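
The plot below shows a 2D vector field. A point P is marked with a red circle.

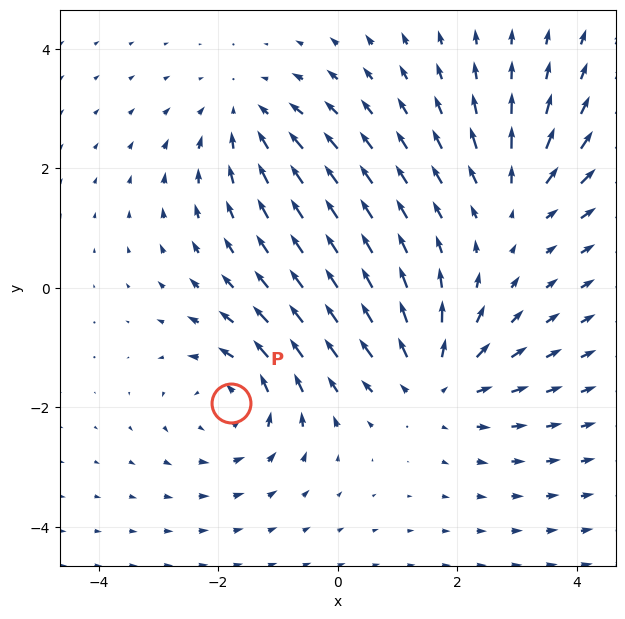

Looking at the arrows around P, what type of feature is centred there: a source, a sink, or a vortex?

vortex

At P (-1.8, -1.9) the arrows circulate counterclockwise. Divergence ≈0, curl about +4 — near-zero divergence with nonzero curl is a vortex.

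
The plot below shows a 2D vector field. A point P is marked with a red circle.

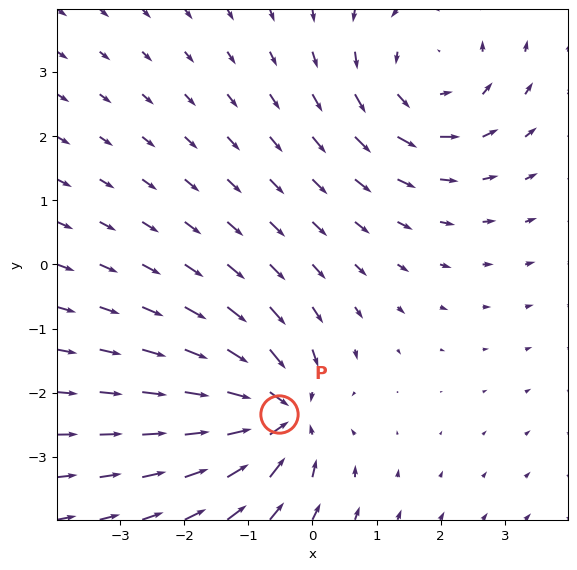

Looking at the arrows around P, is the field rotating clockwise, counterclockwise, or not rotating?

Near P at (-0.5, -2.3) the arrows show no circulation. The curl there is ≈0.

not rotating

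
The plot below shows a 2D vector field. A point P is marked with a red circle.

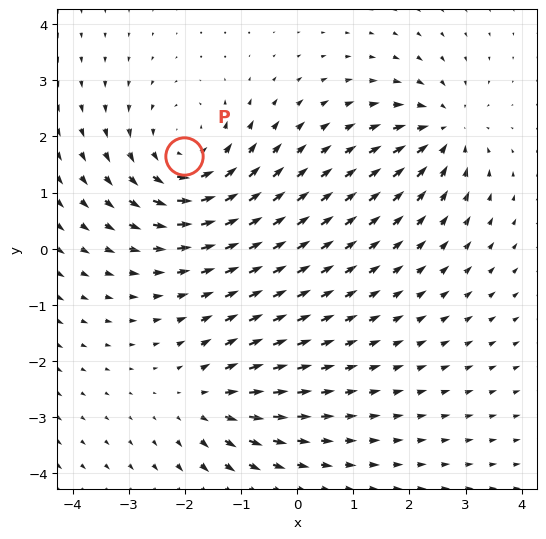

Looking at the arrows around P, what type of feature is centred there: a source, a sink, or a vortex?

vortex

At P (-2.0, 1.7) the arrows circulate counterclockwise. Divergence ≈0, curl about +4 — near-zero divergence with nonzero curl is a vortex.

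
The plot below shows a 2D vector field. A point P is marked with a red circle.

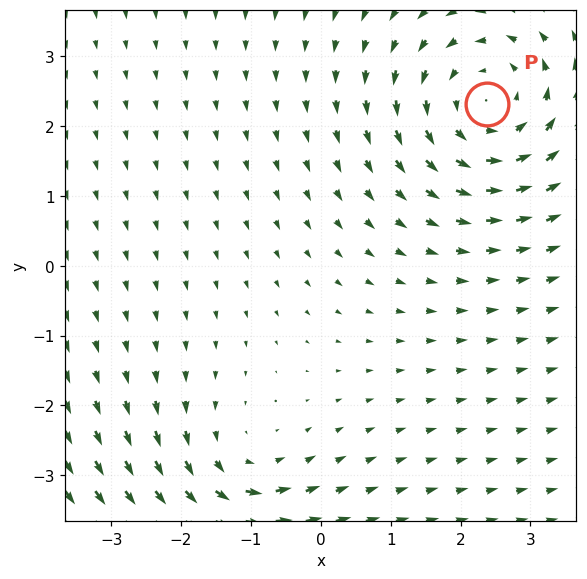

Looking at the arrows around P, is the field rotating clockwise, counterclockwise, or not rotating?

Near P at (2.4, 2.3) the arrows circulate counterclockwise. The curl (z-component) there is about +3; positive curl means counterclockwise rotation.

counterclockwise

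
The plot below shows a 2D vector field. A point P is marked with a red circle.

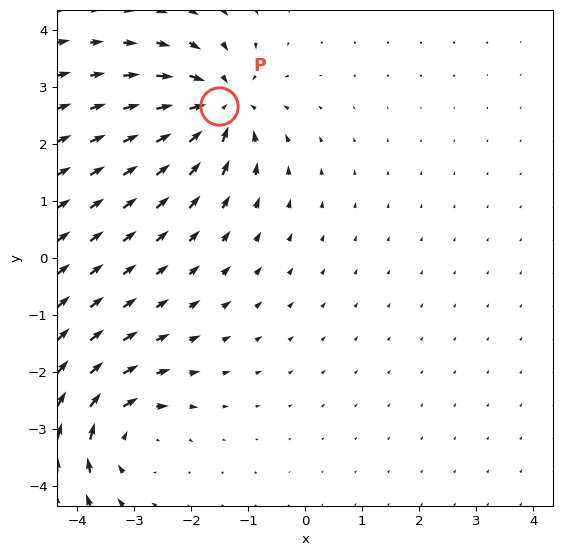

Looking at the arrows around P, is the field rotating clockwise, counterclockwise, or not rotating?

Near P at (-1.5, 2.7) the arrows show no circulation. The curl there is ≈0.

not rotating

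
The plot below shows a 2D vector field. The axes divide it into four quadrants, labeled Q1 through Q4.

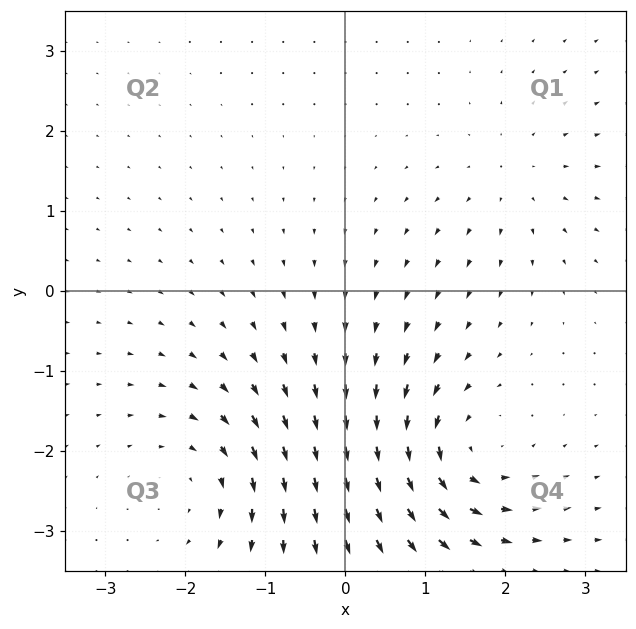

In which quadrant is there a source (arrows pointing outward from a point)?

Q1

The source sits at approximately (2.1, 1.4), which lies in quadrant Q1. The divergence there is about +3, positive as expected for a source.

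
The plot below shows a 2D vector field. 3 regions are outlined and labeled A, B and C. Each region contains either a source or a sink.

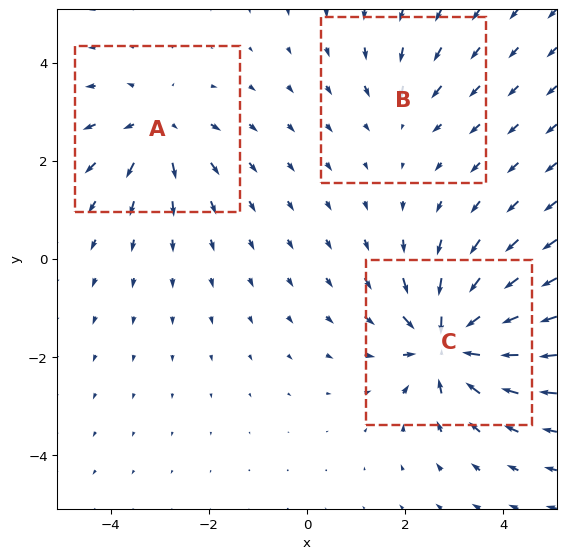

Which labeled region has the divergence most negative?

Divergence at each region's feature centre — A: about +4, B: about -2, C: about -6. Region C is most negative.

C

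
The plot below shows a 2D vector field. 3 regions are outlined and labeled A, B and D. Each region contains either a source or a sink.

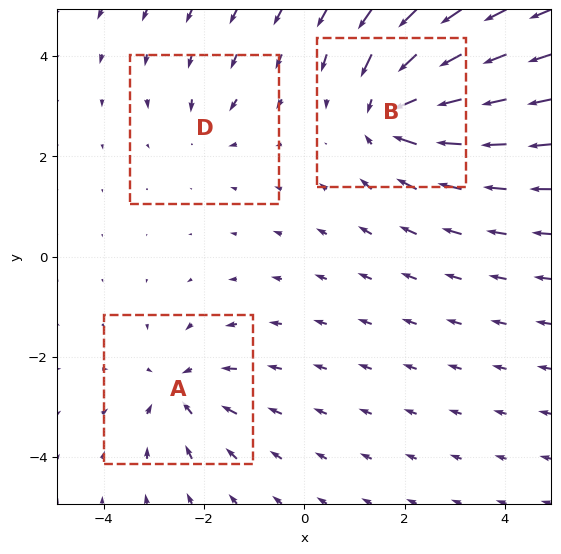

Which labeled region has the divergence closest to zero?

D

Divergence at each region's feature centre — A: about -4, B: about -5, D: about -2. Region D is closest to zero.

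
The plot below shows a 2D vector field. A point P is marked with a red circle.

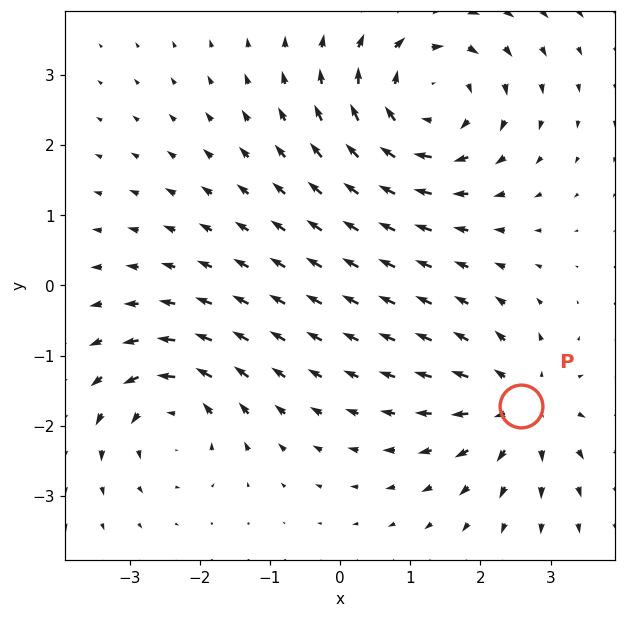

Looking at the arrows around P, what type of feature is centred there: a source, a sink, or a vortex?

At P (2.6, -1.7) the arrows spread outward. Divergence about +4, curl ≈0 — positive divergence with near-zero curl is a source.

source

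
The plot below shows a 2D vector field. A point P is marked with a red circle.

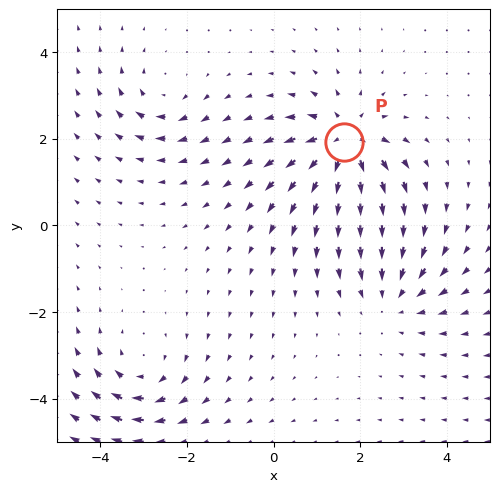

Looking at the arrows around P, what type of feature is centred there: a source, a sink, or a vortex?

At P (1.6, 1.9) the arrows spread outward. Divergence about +6, curl ≈0 — positive divergence with near-zero curl is a source.

source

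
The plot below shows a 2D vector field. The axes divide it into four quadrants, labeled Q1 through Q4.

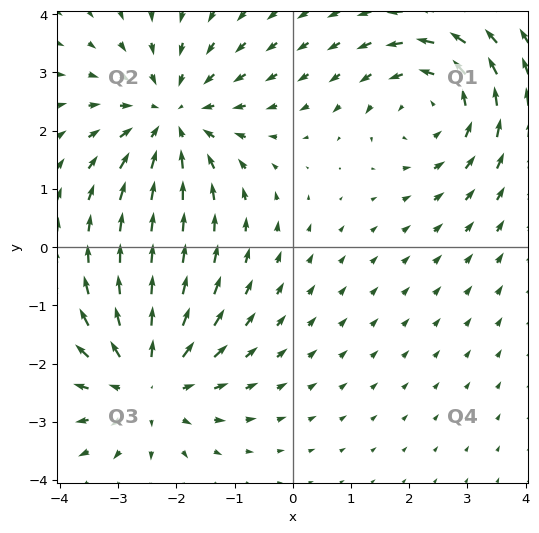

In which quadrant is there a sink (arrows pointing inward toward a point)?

The sink sits at approximately (-2.1, 2.2), which lies in quadrant Q2. The divergence there is about -4, negative as expected for a sink.

Q2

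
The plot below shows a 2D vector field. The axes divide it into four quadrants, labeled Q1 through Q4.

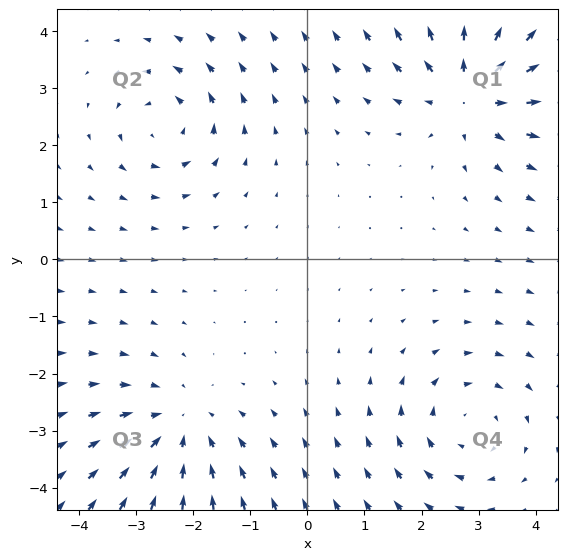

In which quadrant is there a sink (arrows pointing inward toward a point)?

The sink sits at approximately (-2.2, -2.9), which lies in quadrant Q3. The divergence there is about -4, negative as expected for a sink.

Q3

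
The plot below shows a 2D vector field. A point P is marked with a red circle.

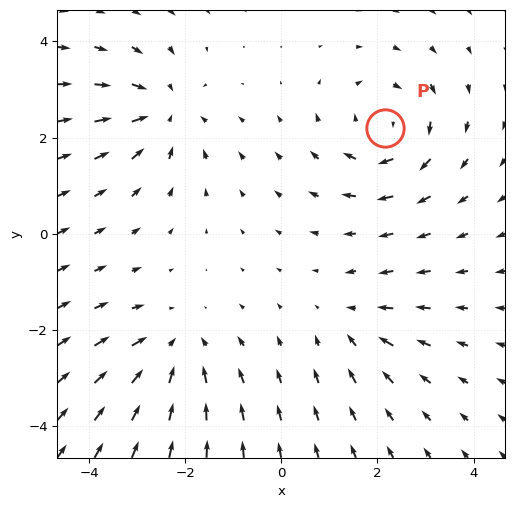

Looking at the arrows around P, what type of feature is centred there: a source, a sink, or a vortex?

At P (2.2, 2.2) the arrows circulate clockwise. Divergence ≈0, curl about -4 — near-zero divergence with nonzero curl is a vortex.

vortex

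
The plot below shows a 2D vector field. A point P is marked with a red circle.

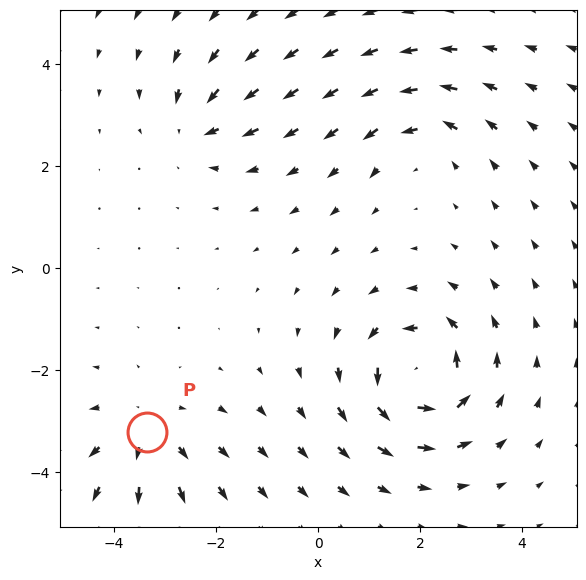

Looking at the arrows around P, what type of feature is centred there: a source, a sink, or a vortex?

source

At P (-3.4, -3.2) the arrows spread outward. Divergence about +3, curl ≈0 — positive divergence with near-zero curl is a source.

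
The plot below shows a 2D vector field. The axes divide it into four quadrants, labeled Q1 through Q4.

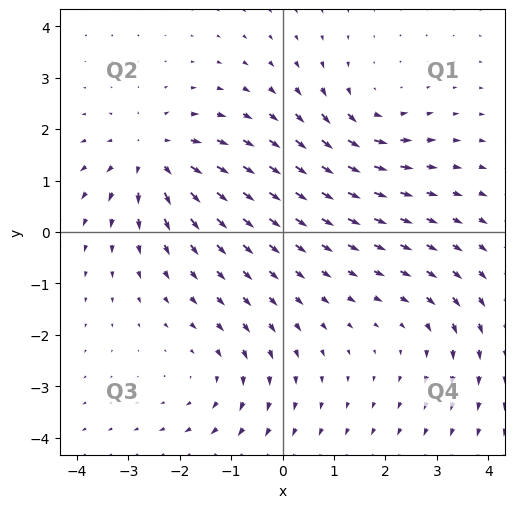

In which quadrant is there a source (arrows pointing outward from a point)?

Q2

The source sits at approximately (-2.5, 1.5), which lies in quadrant Q2. The divergence there is about +4, positive as expected for a source.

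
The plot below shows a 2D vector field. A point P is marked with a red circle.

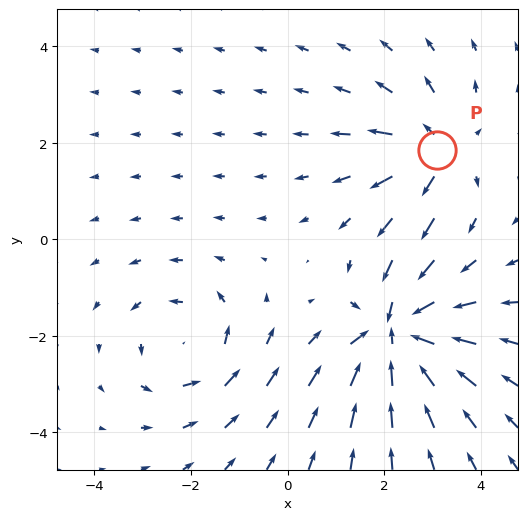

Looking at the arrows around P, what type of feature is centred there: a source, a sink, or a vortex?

At P (3.1, 1.8) the arrows spread outward. Divergence about +4, curl ≈0 — positive divergence with near-zero curl is a source.

source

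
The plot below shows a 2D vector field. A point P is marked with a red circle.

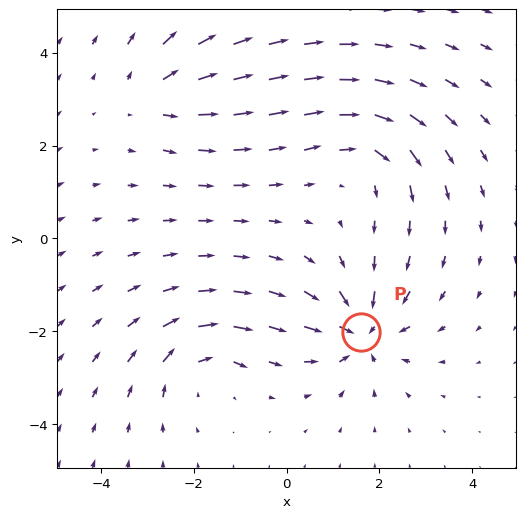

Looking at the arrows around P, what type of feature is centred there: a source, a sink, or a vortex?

sink

At P (1.6, -2.0) the arrows converge inward. Divergence about -5, curl ≈0 — negative divergence with near-zero curl is a sink.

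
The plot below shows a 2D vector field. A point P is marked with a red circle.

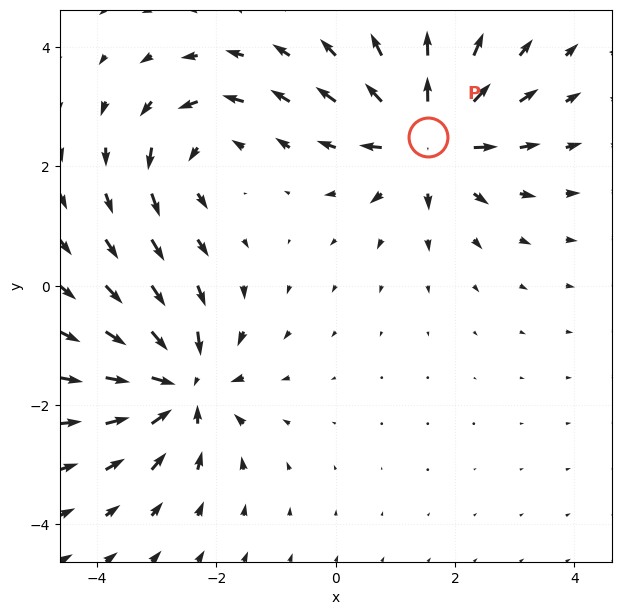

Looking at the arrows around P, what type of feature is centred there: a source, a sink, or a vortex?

source

At P (1.6, 2.5) the arrows spread outward. Divergence about +6, curl ≈0 — positive divergence with near-zero curl is a source.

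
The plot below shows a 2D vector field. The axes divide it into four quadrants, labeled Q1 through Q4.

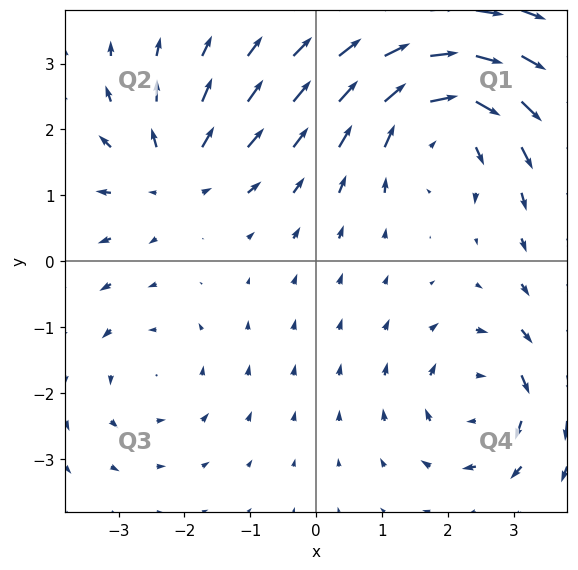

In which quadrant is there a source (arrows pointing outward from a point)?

The source sits at approximately (-2.2, 1.3), which lies in quadrant Q2. The divergence there is about +4, positive as expected for a source.

Q2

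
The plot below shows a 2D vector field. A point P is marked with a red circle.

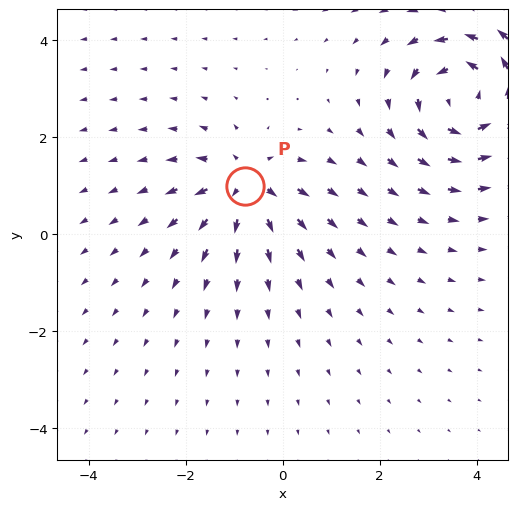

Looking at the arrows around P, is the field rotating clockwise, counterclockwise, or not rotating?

not rotating

Near P at (-0.8, 1.0) the arrows show no circulation. The curl there is ≈0.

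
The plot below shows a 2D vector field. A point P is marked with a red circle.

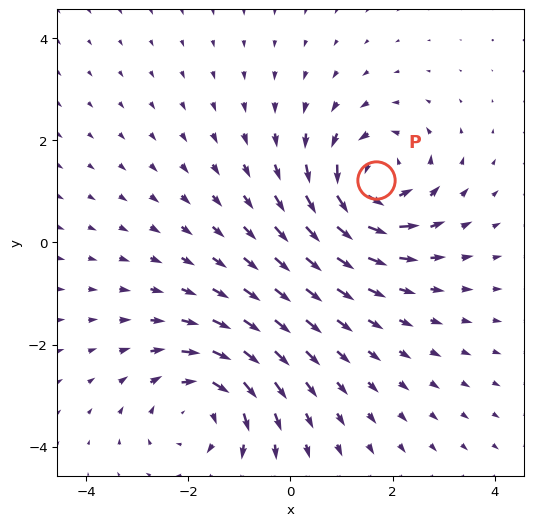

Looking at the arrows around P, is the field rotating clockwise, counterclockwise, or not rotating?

Near P at (1.7, 1.2) the arrows circulate counterclockwise. The curl (z-component) there is about +6; positive curl means counterclockwise rotation.

counterclockwise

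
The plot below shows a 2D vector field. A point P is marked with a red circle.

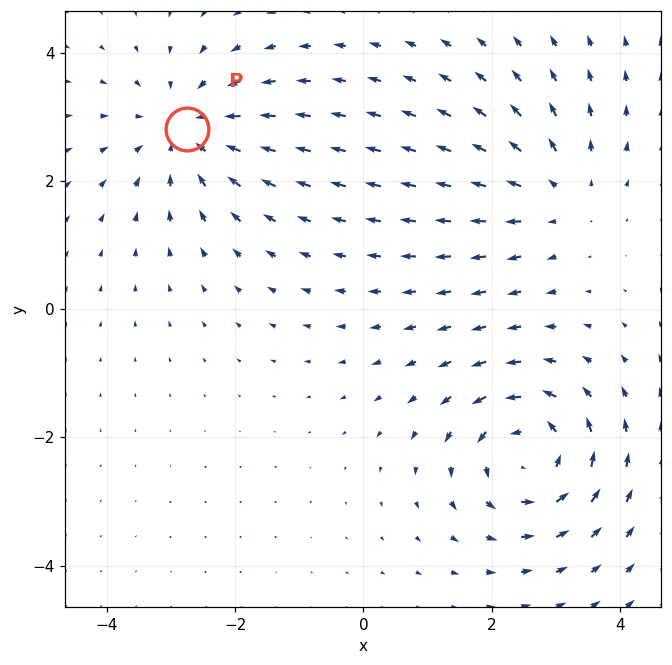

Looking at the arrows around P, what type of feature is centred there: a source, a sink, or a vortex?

sink

At P (-2.8, 2.8) the arrows converge inward. Divergence about -4, curl ≈0 — negative divergence with near-zero curl is a sink.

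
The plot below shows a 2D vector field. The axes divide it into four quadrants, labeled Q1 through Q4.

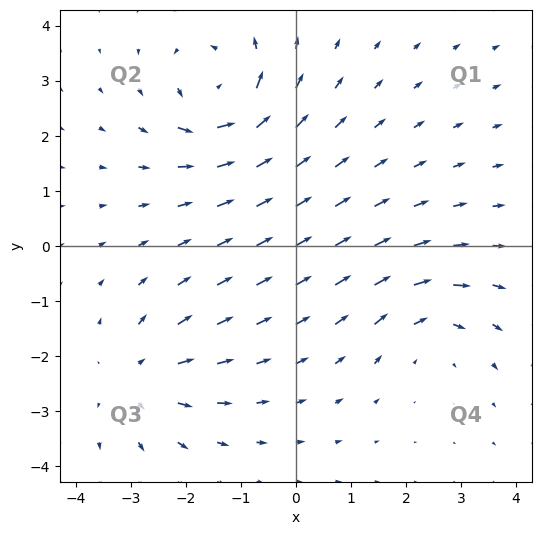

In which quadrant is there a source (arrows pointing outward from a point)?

Q3

The source sits at approximately (-2.8, -2.4), which lies in quadrant Q3. The divergence there is about +4, positive as expected for a source.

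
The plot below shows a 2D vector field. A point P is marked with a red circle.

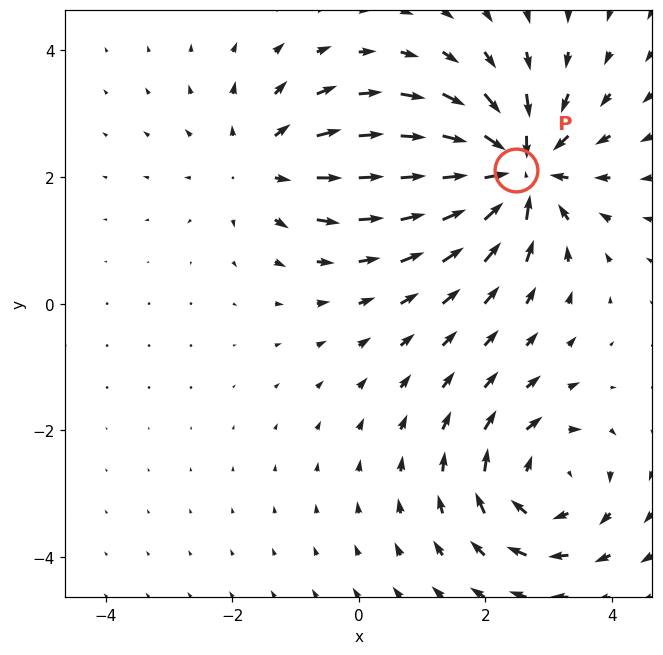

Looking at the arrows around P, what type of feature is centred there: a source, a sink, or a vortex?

sink

At P (2.5, 2.1) the arrows converge inward. Divergence about -6, curl ≈0 — negative divergence with near-zero curl is a sink.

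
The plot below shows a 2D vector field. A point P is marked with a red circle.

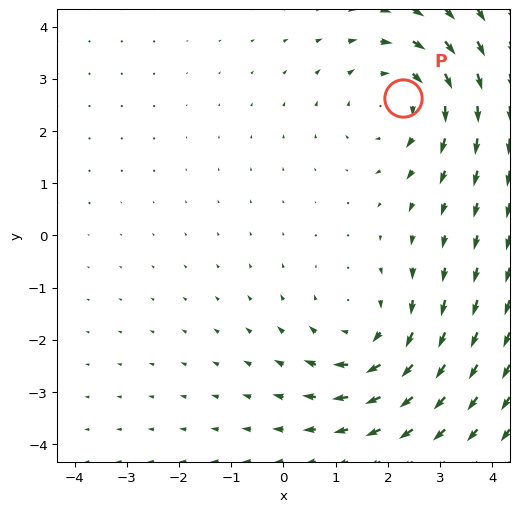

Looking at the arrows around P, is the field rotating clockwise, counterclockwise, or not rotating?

clockwise

Near P at (2.3, 2.6) the arrows circulate clockwise. The curl (z-component) there is about -3; negative curl means clockwise rotation.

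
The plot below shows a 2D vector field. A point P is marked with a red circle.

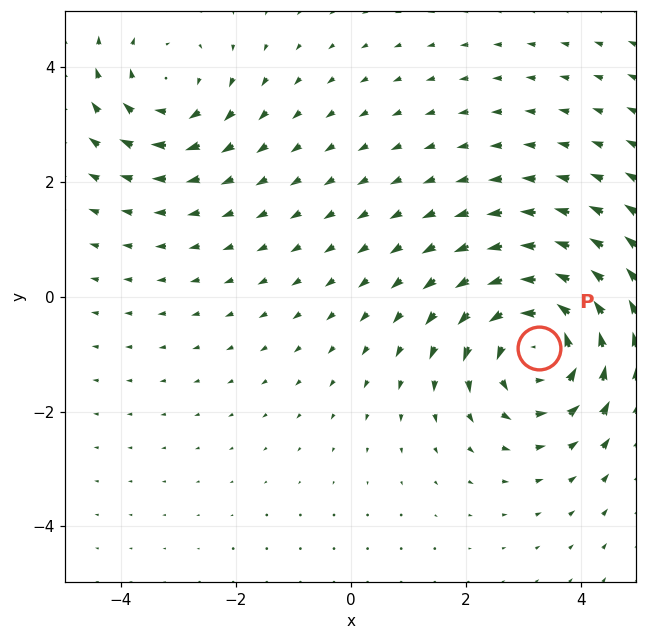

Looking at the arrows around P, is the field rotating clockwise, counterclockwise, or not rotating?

Near P at (3.3, -0.9) the arrows circulate counterclockwise. The curl (z-component) there is about +4; positive curl means counterclockwise rotation.

counterclockwise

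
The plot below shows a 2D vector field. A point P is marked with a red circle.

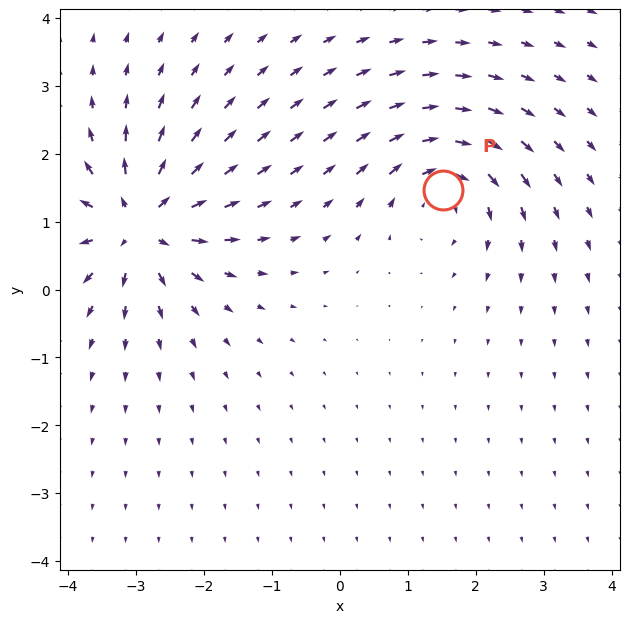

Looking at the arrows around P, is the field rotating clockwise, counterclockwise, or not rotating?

clockwise

Near P at (1.5, 1.5) the arrows circulate clockwise. The curl (z-component) there is about -4; negative curl means clockwise rotation.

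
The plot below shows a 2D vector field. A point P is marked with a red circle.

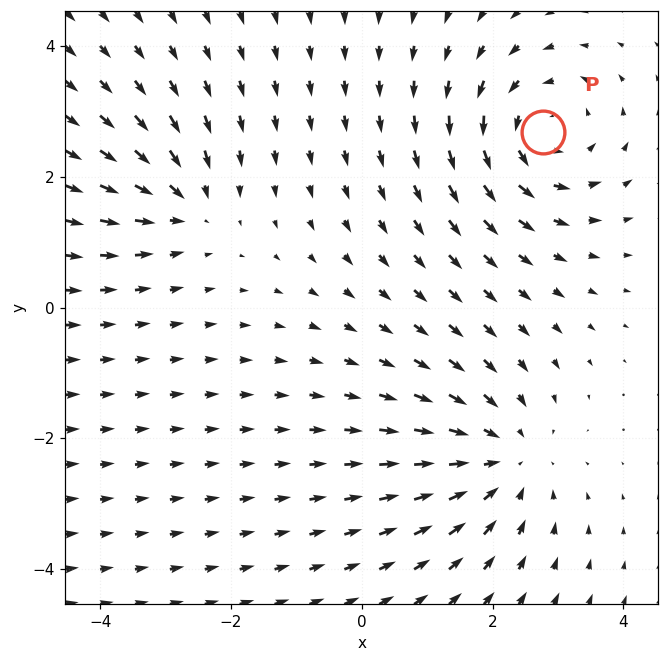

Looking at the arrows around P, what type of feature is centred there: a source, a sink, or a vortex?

At P (2.8, 2.7) the arrows circulate counterclockwise. Divergence ≈0, curl about +5 — near-zero divergence with nonzero curl is a vortex.

vortex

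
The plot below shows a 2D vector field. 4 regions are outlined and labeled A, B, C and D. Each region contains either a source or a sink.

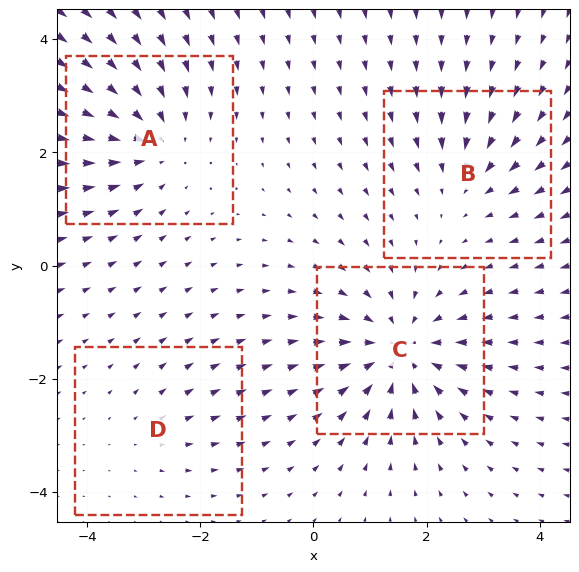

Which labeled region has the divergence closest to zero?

Divergence at each region's feature centre — A: about -5, B: about -3, C: about -6, D: about +2. Region D is closest to zero.

D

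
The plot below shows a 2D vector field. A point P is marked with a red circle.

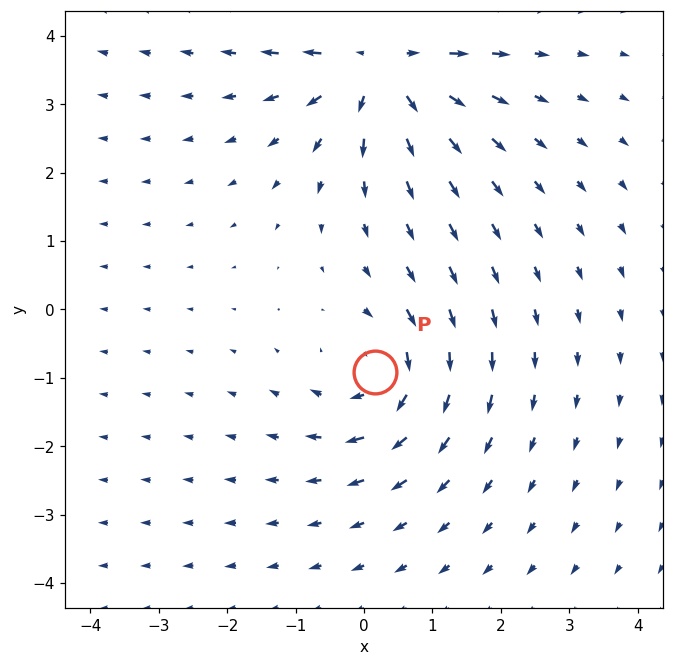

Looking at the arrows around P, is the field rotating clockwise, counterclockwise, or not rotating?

Near P at (0.2, -0.9) the arrows circulate clockwise. The curl (z-component) there is about -3; negative curl means clockwise rotation.

clockwise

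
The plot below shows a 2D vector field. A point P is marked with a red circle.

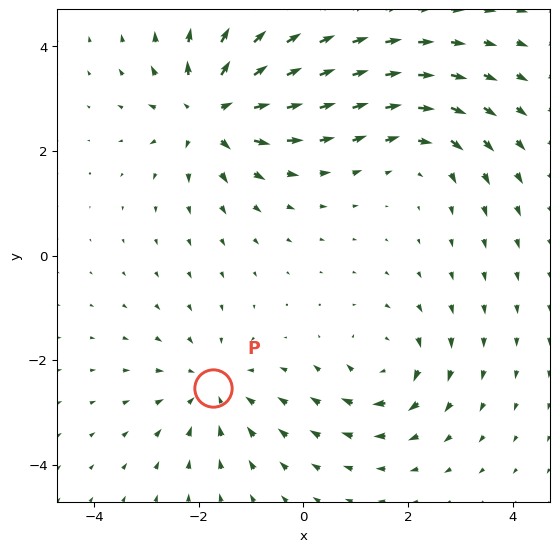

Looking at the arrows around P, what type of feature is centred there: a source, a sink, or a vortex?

At P (-1.7, -2.5) the arrows converge inward. Divergence about -3, curl ≈0 — negative divergence with near-zero curl is a sink.

sink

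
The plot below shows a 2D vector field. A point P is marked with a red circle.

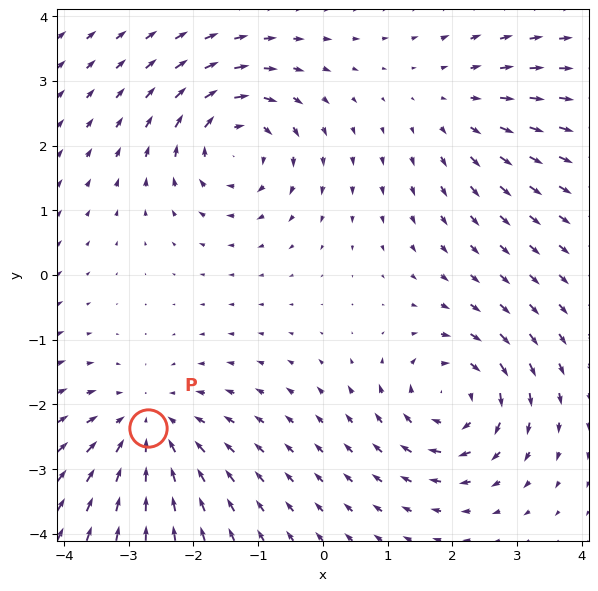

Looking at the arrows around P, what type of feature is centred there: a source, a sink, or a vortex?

sink

At P (-2.7, -2.4) the arrows converge inward. Divergence about -4, curl ≈0 — negative divergence with near-zero curl is a sink.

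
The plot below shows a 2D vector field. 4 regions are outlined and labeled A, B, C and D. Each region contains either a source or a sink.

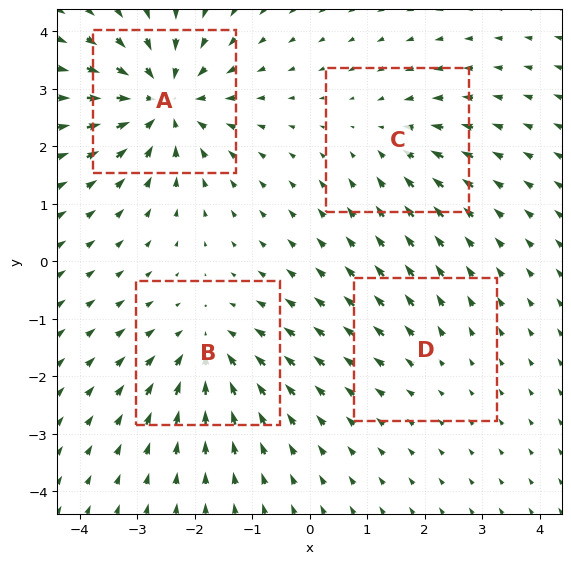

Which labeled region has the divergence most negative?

Divergence at each region's feature centre — A: about -8, B: about -5, C: about -3, D: about +2. Region A is most negative.

A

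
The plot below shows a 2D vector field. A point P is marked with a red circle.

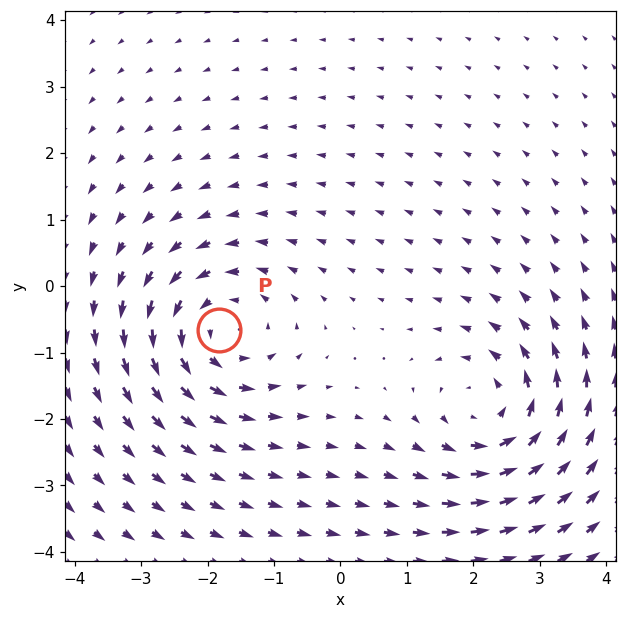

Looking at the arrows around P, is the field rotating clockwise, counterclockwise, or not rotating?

Near P at (-1.8, -0.7) the arrows circulate counterclockwise. The curl (z-component) there is about +5; positive curl means counterclockwise rotation.

counterclockwise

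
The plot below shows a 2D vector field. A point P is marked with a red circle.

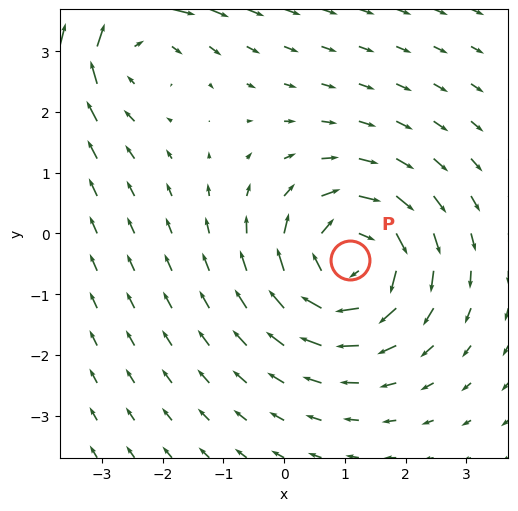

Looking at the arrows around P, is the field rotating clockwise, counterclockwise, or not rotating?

Near P at (1.1, -0.4) the arrows circulate clockwise. The curl (z-component) there is about -5; negative curl means clockwise rotation.

clockwise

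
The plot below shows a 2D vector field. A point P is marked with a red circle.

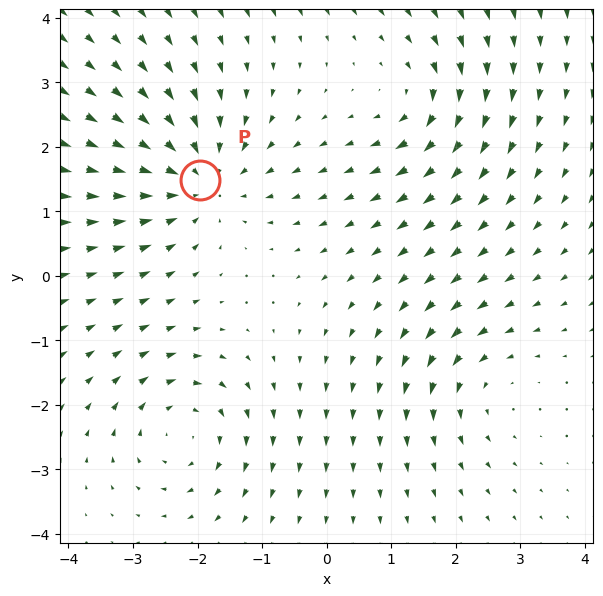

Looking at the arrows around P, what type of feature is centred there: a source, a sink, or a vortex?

At P (-2.0, 1.5) the arrows converge inward. Divergence about -4, curl ≈0 — negative divergence with near-zero curl is a sink.

sink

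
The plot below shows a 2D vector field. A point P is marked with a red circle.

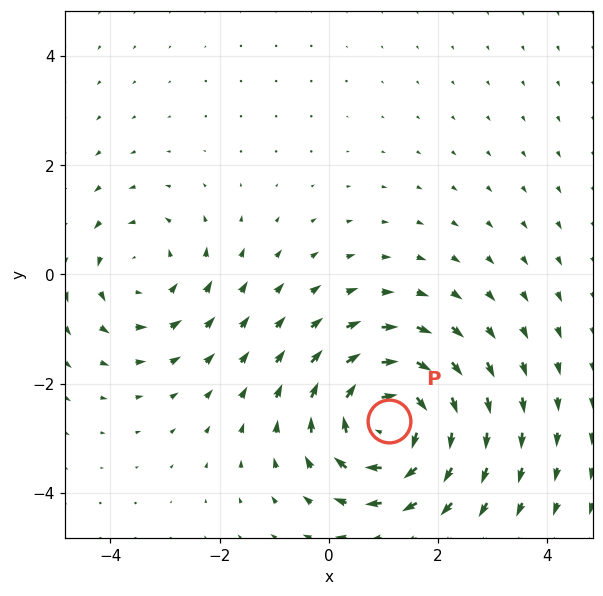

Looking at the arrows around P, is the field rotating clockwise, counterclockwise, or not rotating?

Near P at (1.1, -2.7) the arrows circulate clockwise. The curl (z-component) there is about -5; negative curl means clockwise rotation.

clockwise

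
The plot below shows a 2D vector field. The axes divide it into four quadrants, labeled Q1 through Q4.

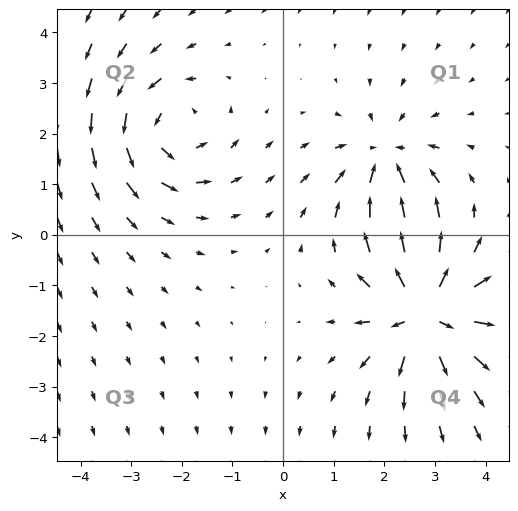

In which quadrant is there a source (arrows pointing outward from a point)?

Q4

The source sits at approximately (2.8, -1.5), which lies in quadrant Q4. The divergence there is about +6, positive as expected for a source.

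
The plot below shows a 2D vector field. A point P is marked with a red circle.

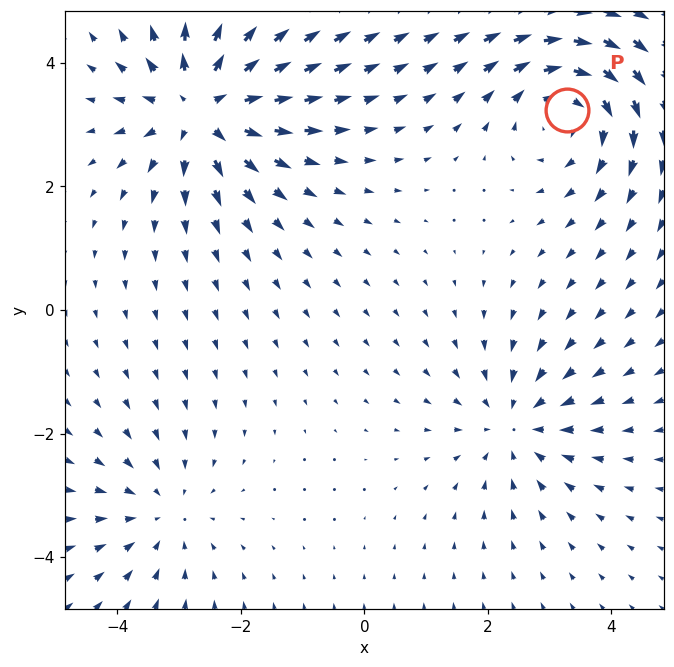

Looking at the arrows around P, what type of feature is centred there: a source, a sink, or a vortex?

At P (3.3, 3.2) the arrows circulate clockwise. Divergence ≈0, curl about -4 — near-zero divergence with nonzero curl is a vortex.

vortex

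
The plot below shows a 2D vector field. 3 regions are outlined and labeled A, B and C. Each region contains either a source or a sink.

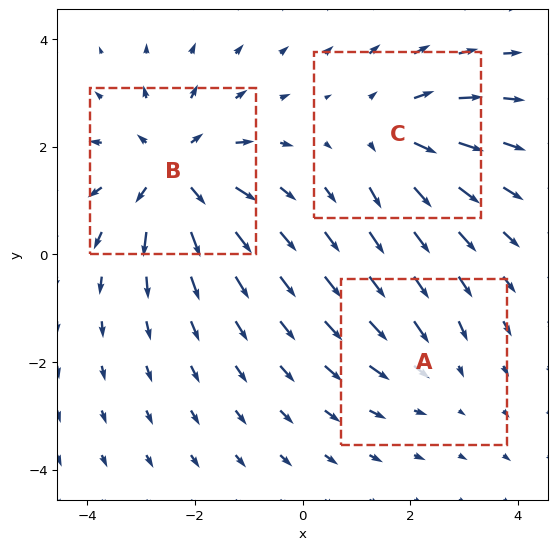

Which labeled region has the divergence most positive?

B

Divergence at each region's feature centre — A: about -2, B: about +5, C: about +3. Region B is most positive.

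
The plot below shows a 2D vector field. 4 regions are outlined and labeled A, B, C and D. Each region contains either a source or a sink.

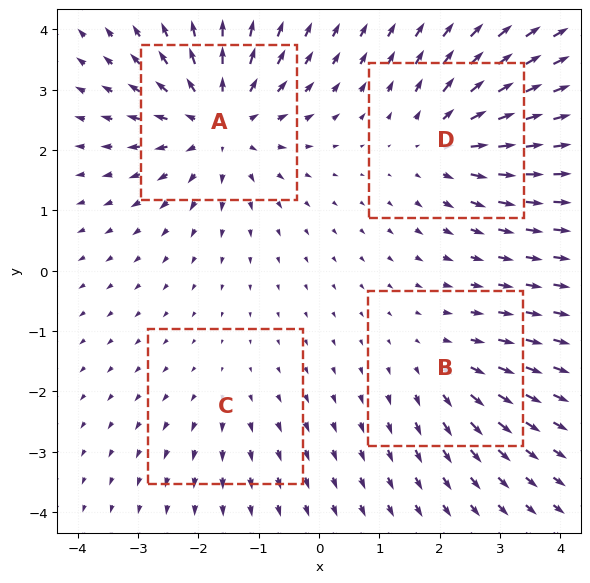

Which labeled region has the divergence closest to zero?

C

Divergence at each region's feature centre — A: about +6, B: about +3, C: about +2, D: about +4. Region C is closest to zero.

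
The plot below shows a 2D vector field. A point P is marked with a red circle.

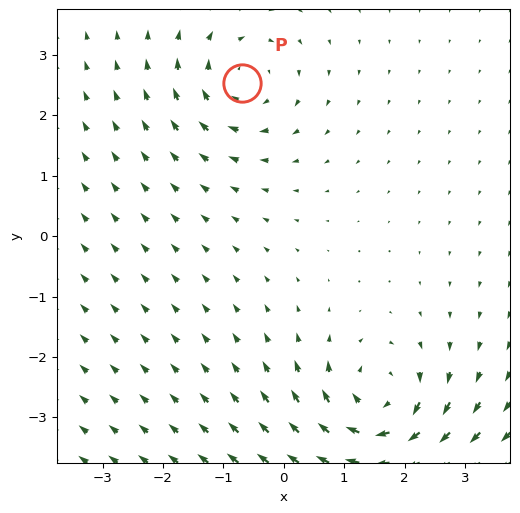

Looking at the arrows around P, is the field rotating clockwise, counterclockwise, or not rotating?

Near P at (-0.7, 2.5) the arrows circulate clockwise. The curl (z-component) there is about -4; negative curl means clockwise rotation.

clockwise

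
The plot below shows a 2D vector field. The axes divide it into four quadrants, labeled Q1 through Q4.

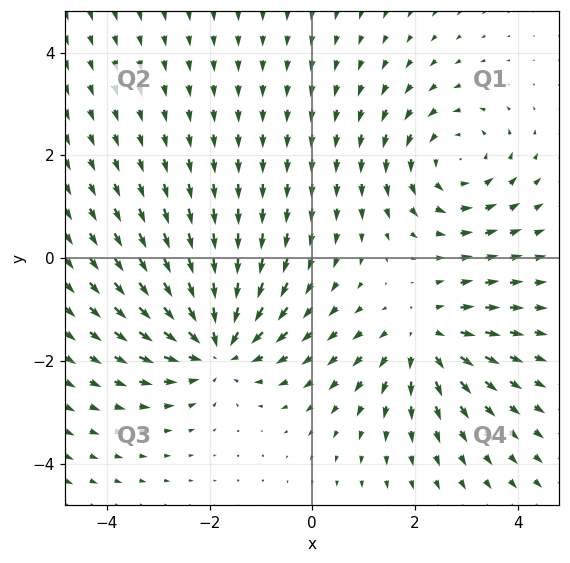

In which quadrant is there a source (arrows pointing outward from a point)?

The source sits at approximately (2.2, -1.6), which lies in quadrant Q4. The divergence there is about +3, positive as expected for a source.

Q4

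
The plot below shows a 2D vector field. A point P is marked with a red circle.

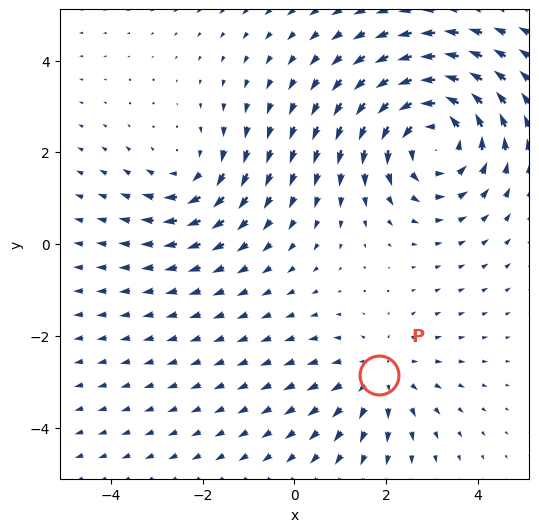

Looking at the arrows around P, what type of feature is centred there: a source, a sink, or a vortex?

At P (1.8, -2.8) the arrows spread outward. Divergence about +2, curl ≈0 — positive divergence with near-zero curl is a source.

source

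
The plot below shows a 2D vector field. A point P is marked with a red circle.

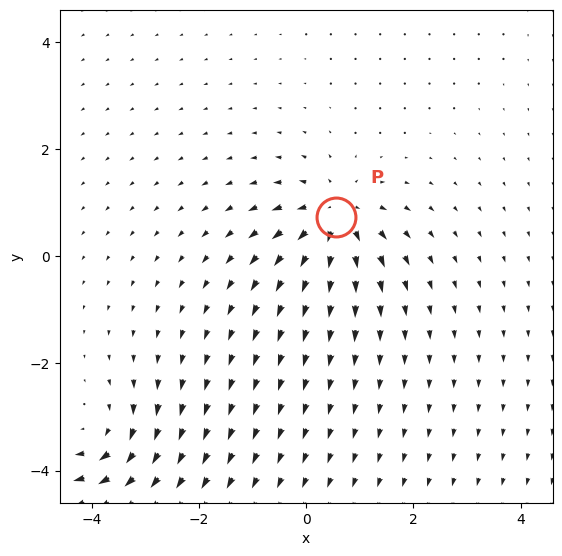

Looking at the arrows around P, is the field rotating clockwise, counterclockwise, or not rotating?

not rotating

Near P at (0.6, 0.7) the arrows show no circulation. The curl there is ≈0.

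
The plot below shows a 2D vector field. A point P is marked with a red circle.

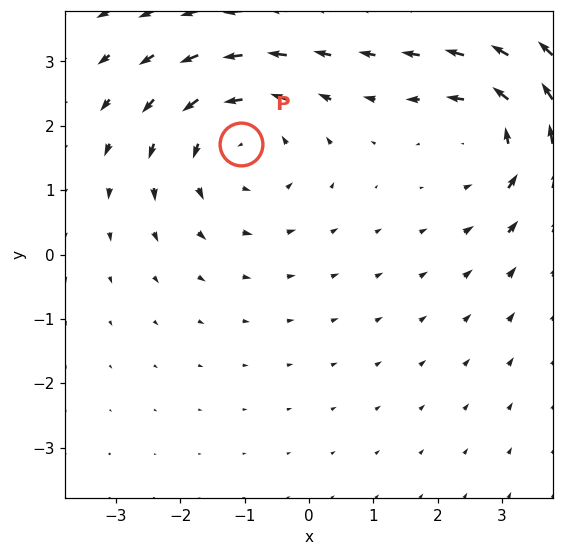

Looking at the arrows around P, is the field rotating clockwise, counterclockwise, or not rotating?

counterclockwise

Near P at (-1.1, 1.7) the arrows circulate counterclockwise. The curl (z-component) there is about +3; positive curl means counterclockwise rotation.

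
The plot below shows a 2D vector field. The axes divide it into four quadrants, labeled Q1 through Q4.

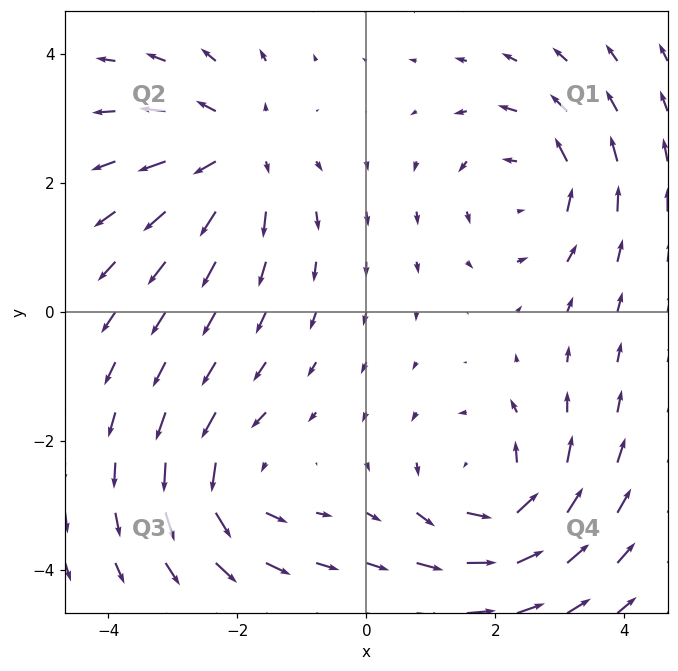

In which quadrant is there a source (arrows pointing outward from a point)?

The source sits at approximately (-2.0, 2.5), which lies in quadrant Q2. The divergence there is about +5, positive as expected for a source.

Q2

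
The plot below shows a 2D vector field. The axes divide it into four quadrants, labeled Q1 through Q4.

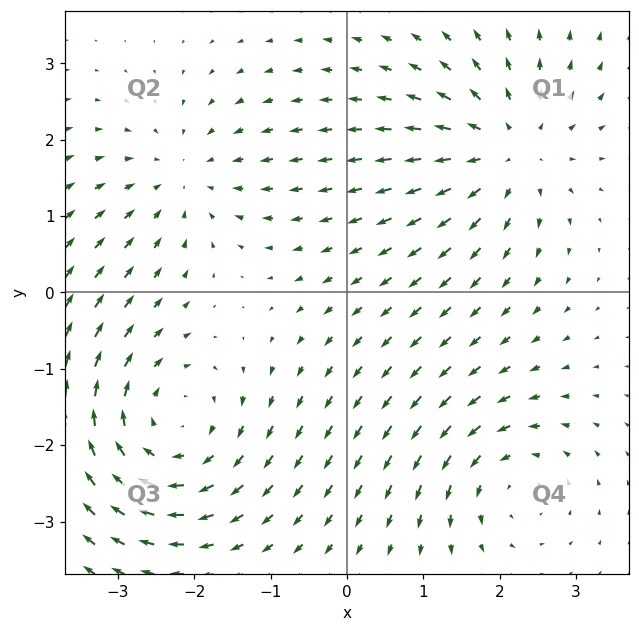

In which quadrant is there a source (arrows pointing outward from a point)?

The source sits at approximately (2.1, 1.9), which lies in quadrant Q1. The divergence there is about +4, positive as expected for a source.

Q1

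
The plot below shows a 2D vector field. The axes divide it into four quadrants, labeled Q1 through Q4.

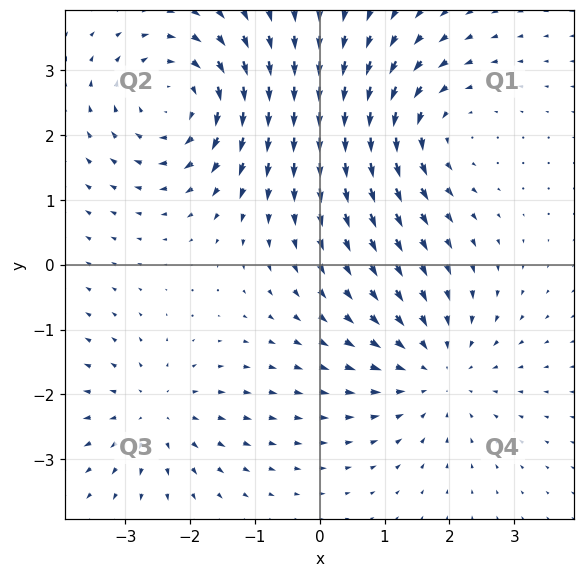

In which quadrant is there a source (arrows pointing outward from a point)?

Q3

The source sits at approximately (-2.5, -2.3), which lies in quadrant Q3. The divergence there is about +3, positive as expected for a source.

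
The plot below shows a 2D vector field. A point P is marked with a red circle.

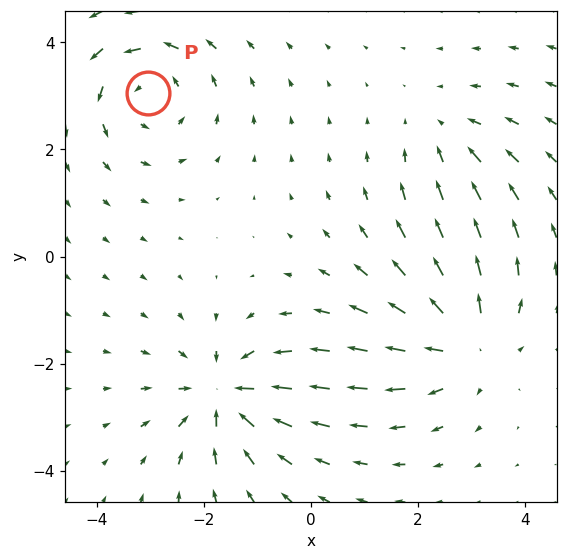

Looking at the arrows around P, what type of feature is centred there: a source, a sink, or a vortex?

At P (-3.0, 3.1) the arrows circulate counterclockwise. Divergence ≈0, curl about +4 — near-zero divergence with nonzero curl is a vortex.

vortex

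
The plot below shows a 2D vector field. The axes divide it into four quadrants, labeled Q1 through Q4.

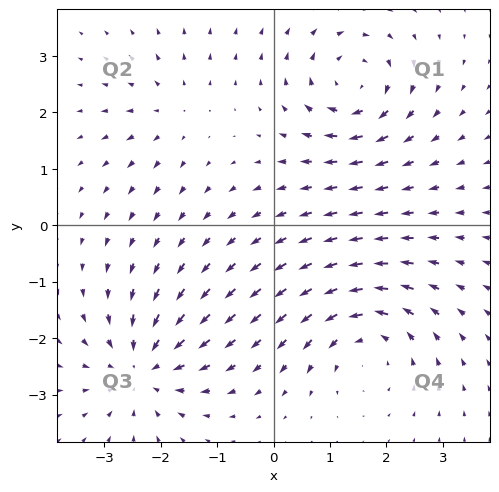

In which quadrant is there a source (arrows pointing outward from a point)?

Q2

The source sits at approximately (-1.8, 2.0), which lies in quadrant Q2. The divergence there is about +3, positive as expected for a source.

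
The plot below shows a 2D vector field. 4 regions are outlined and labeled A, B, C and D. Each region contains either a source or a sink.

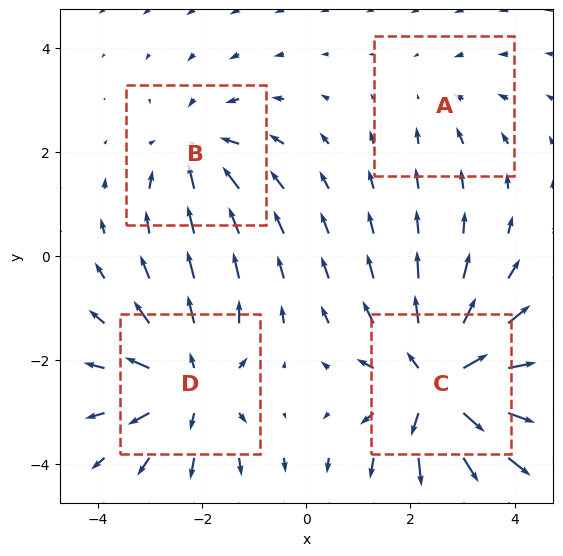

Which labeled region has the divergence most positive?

Divergence at each region's feature centre — A: about -2, B: about -3, C: about +6, D: about +5. Region C is most positive.

C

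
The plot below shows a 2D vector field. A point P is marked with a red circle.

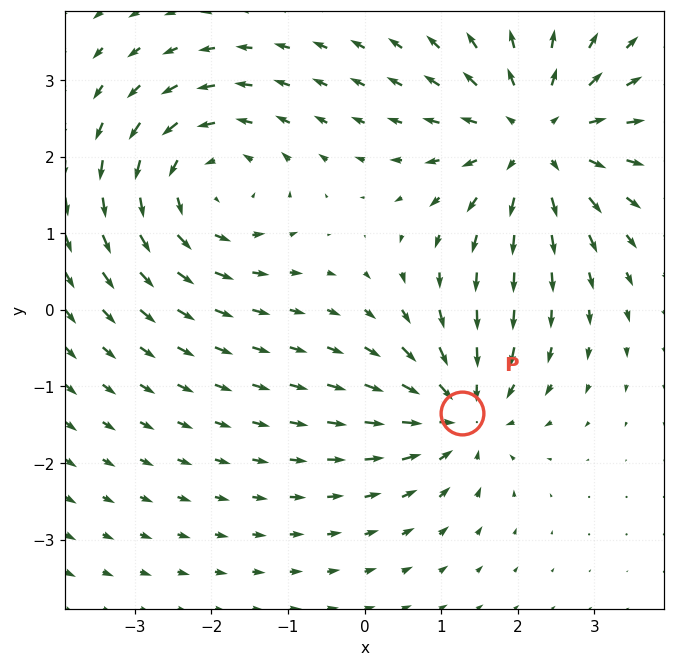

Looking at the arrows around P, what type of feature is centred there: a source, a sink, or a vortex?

sink

At P (1.3, -1.3) the arrows converge inward. Divergence about -4, curl ≈0 — negative divergence with near-zero curl is a sink.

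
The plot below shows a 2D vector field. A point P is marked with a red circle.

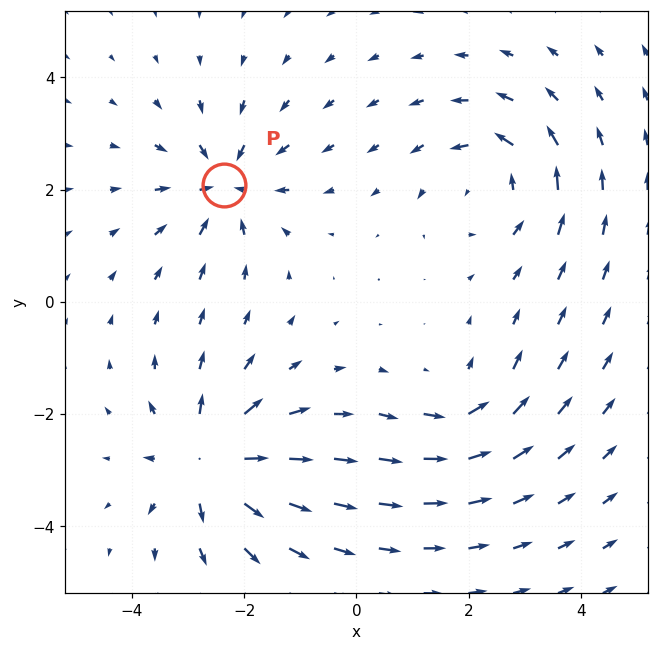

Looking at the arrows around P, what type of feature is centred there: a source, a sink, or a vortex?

At P (-2.4, 2.1) the arrows converge inward. Divergence about -5, curl ≈0 — negative divergence with near-zero curl is a sink.

sink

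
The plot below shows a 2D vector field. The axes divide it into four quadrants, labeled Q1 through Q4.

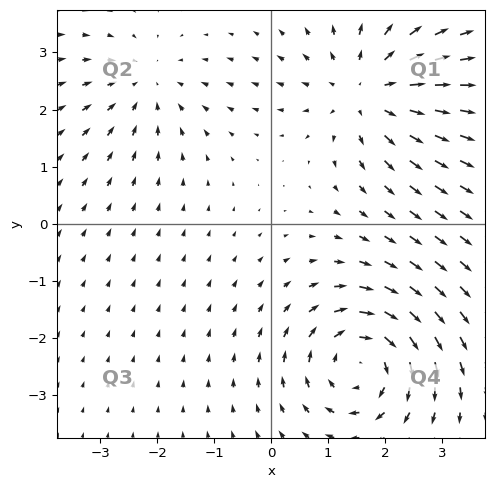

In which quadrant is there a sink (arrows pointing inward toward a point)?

The sink sits at approximately (-2.2, 2.4), which lies in quadrant Q2. The divergence there is about -2, negative as expected for a sink.

Q2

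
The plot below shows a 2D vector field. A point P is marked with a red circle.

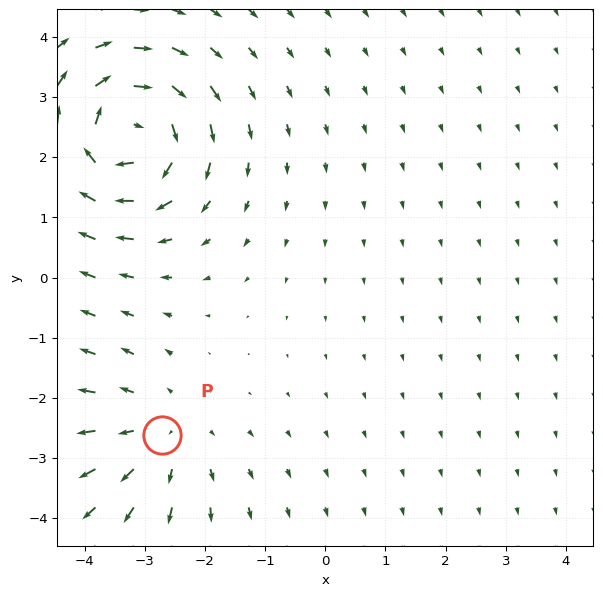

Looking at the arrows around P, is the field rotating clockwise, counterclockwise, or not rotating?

Near P at (-2.7, -2.6) the arrows show no circulation. The curl there is ≈0.

not rotating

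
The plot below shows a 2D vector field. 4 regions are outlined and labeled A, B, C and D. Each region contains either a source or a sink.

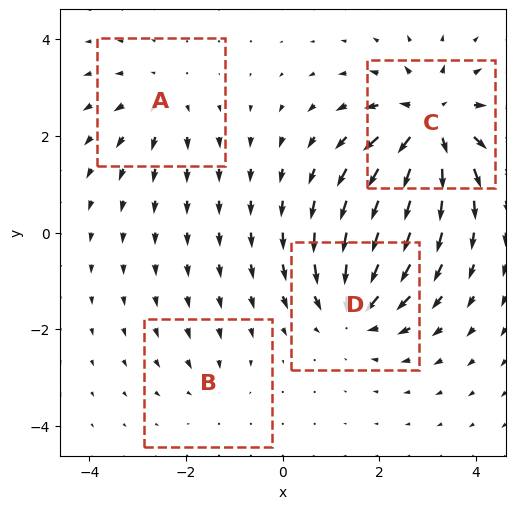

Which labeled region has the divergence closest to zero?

Divergence at each region's feature centre — A: about +3, B: about -2, C: about +8, D: about -6. Region B is closest to zero.

B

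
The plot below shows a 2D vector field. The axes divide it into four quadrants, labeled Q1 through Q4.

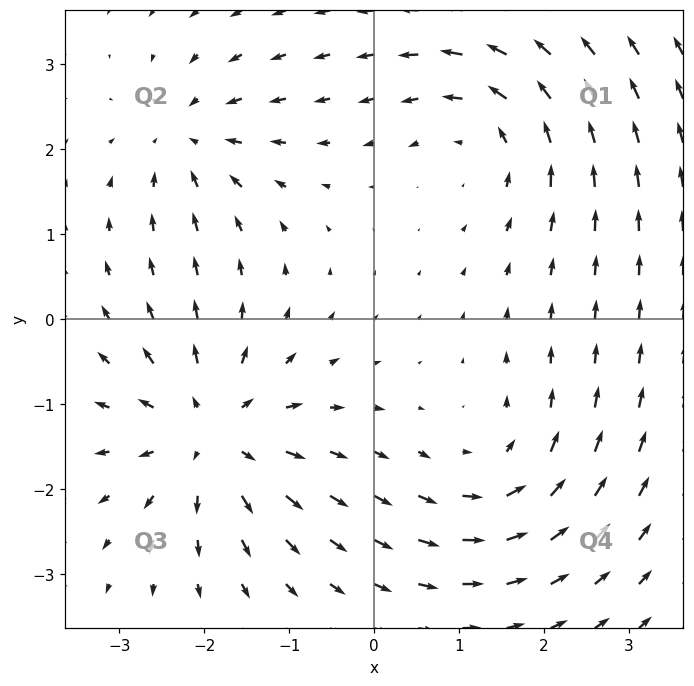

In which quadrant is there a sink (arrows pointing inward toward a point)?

The sink sits at approximately (-2.2, 2.1), which lies in quadrant Q2. The divergence there is about -4, negative as expected for a sink.

Q2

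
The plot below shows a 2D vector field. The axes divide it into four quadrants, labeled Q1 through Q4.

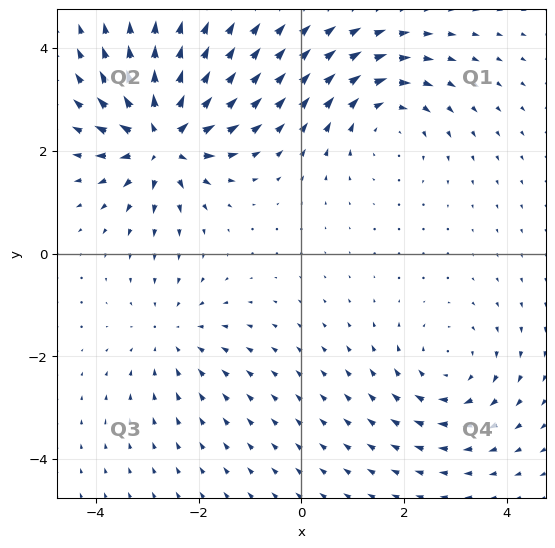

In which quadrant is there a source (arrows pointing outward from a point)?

The source sits at approximately (-2.7, 2.2), which lies in quadrant Q2. The divergence there is about +7, positive as expected for a source.

Q2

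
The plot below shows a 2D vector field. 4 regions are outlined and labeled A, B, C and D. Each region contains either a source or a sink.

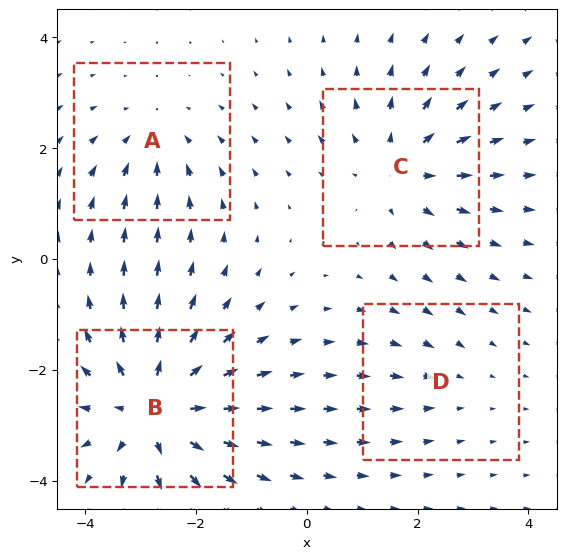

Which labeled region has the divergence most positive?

B

Divergence at each region's feature centre — A: about -3, B: about +7, C: about +4, D: about -2. Region B is most positive.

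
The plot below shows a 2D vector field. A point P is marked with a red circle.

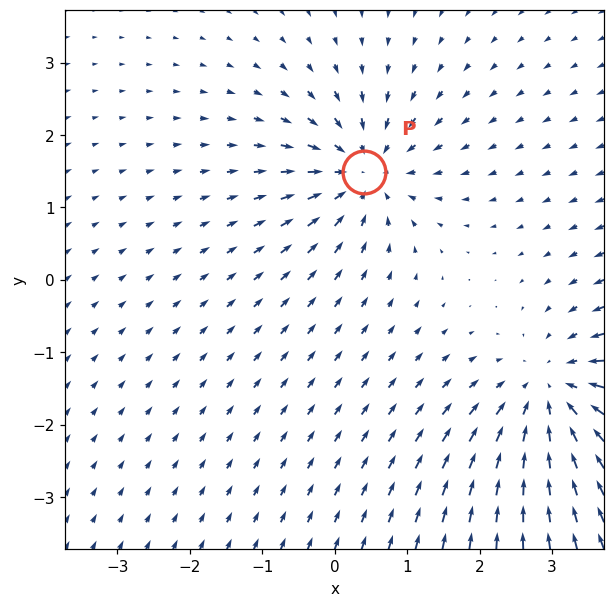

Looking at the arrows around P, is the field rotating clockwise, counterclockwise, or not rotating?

Near P at (0.4, 1.5) the arrows show no circulation. The curl there is ≈0.

not rotating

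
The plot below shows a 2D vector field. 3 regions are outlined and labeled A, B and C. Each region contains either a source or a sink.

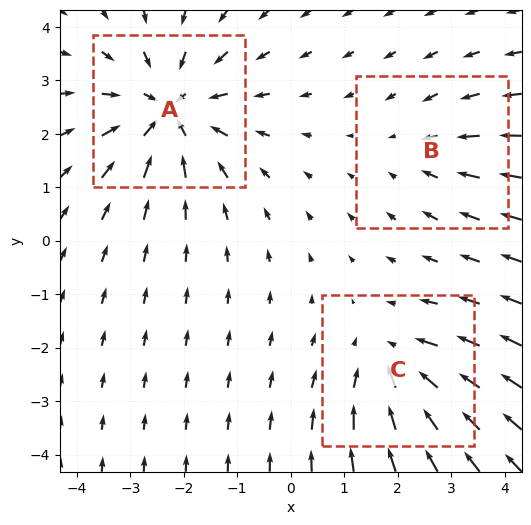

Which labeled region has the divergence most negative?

A

Divergence at each region's feature centre — A: about -4, B: about -2, C: about -3. Region A is most negative.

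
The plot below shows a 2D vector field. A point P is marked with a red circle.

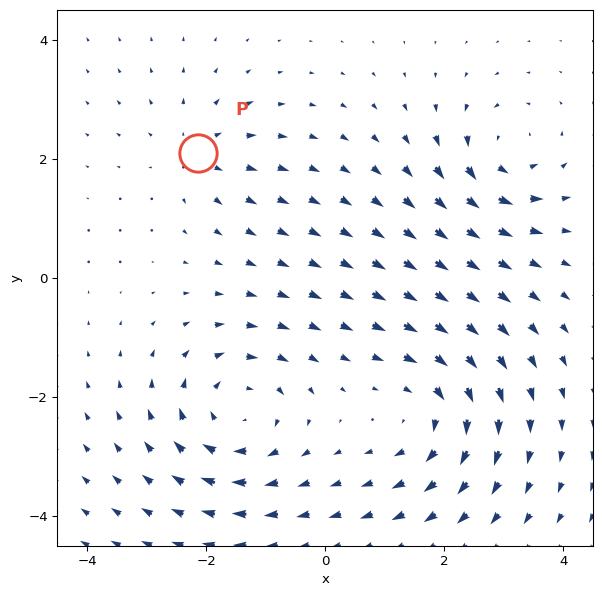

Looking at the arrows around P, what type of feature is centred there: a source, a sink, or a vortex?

source

At P (-2.1, 2.1) the arrows spread outward. Divergence about +3, curl ≈0 — positive divergence with near-zero curl is a source.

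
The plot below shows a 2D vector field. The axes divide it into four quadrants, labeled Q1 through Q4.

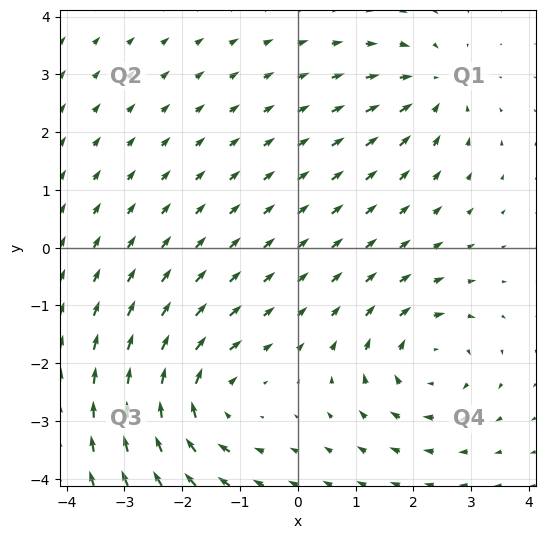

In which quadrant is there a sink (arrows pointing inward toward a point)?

Q1

The sink sits at approximately (2.4, 2.8), which lies in quadrant Q1. The divergence there is about -4, negative as expected for a sink.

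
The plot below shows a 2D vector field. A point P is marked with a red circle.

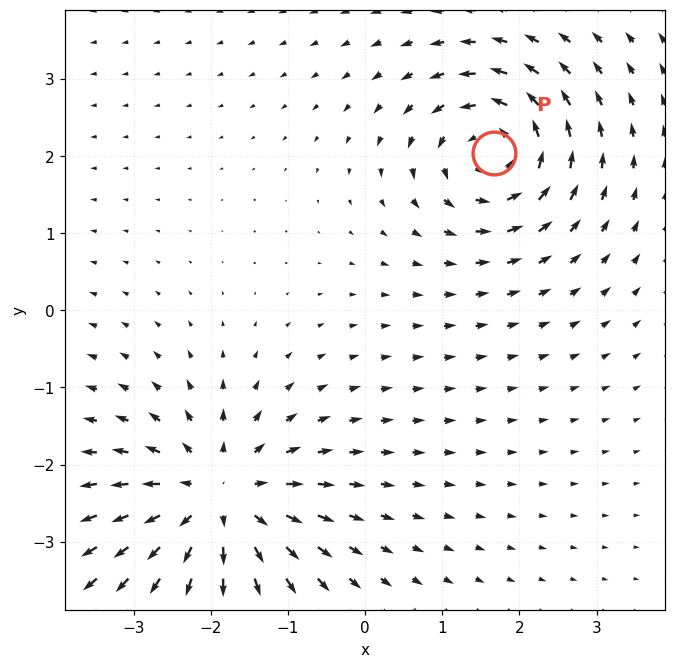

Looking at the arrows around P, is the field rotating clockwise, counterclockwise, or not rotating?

counterclockwise

Near P at (1.7, 2.0) the arrows circulate counterclockwise. The curl (z-component) there is about +5; positive curl means counterclockwise rotation.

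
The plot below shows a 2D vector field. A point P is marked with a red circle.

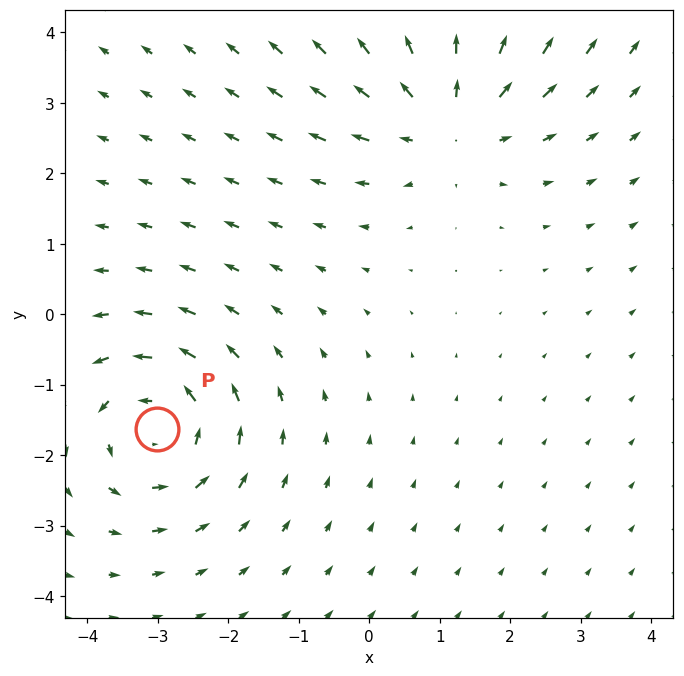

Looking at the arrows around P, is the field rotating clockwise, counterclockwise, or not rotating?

counterclockwise

Near P at (-3.0, -1.6) the arrows circulate counterclockwise. The curl (z-component) there is about +5; positive curl means counterclockwise rotation.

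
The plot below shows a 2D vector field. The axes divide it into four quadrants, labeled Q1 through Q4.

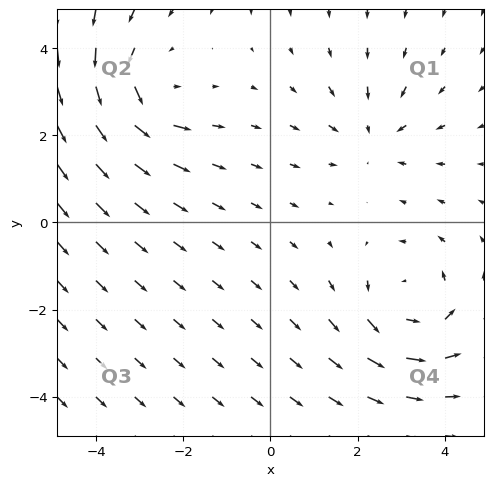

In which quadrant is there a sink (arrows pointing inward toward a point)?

Q1

The sink sits at approximately (2.4, 2.0), which lies in quadrant Q1. The divergence there is about -3, negative as expected for a sink.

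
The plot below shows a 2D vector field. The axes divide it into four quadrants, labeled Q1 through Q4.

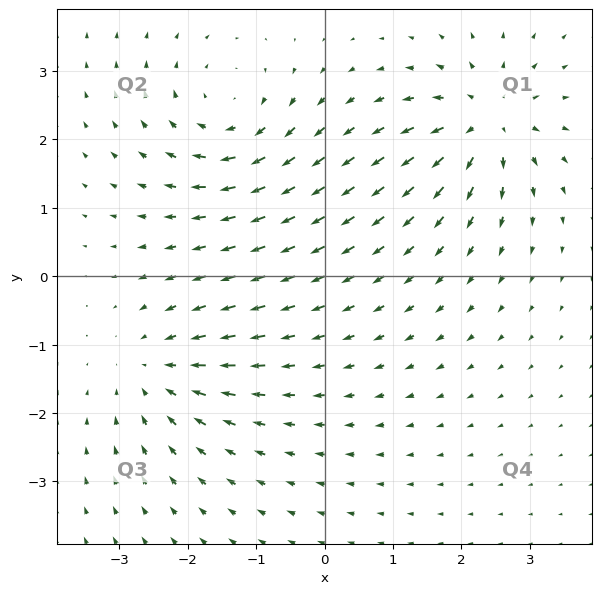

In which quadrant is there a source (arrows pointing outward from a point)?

The source sits at approximately (2.4, 2.3), which lies in quadrant Q1. The divergence there is about +5, positive as expected for a source.

Q1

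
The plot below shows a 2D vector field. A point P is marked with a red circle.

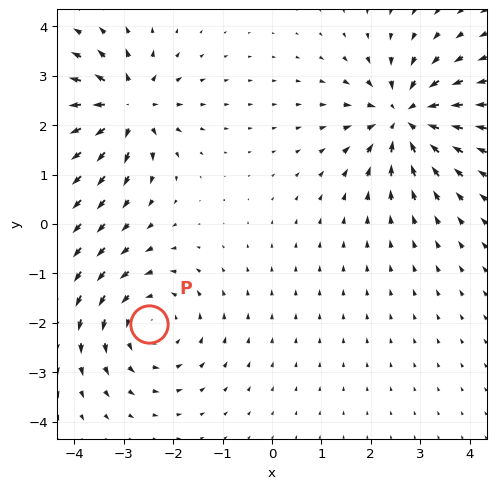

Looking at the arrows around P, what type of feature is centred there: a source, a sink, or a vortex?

vortex

At P (-2.5, -2.0) the arrows circulate counterclockwise. Divergence ≈0, curl about +3 — near-zero divergence with nonzero curl is a vortex.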